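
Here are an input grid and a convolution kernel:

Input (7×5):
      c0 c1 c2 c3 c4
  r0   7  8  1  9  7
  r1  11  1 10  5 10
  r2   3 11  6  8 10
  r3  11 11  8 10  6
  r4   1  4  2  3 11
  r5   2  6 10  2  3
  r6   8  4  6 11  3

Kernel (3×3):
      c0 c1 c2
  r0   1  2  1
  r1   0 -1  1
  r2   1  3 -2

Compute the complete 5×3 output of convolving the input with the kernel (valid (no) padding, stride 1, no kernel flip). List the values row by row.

57 27 41
46 43 58
37 37 17
39 70 52
23 3 53

Output[0,0]: The receptive field on the input at this output position is [7 8 1 / 11 1 10 / 3 11 6]. Elementwise product with the kernel and sum: 7·1 + 8·2 + 1·1 + 1·-1 + 10·1 + 3·1 + 11·3 + 6·-2.
Output[0,1]: The receptive field on the input at this output position is [8 1 9 / 1 10 5 / 11 6 8]. Elementwise product with the kernel and sum: 8·1 + 1·2 + 9·1 + 10·-1 + 5·1 + 11·1 + 6·3 + 8·-2.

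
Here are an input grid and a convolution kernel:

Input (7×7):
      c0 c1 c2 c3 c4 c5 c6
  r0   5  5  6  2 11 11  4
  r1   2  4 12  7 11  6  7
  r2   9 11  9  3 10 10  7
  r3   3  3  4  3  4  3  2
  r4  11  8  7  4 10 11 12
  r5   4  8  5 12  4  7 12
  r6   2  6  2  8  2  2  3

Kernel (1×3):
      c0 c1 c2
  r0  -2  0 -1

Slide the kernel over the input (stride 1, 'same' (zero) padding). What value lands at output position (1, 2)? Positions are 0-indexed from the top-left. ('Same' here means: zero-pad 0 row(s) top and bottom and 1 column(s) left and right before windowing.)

The receptive field on the zero-padded input at this output position is [4 12 7]. Elementwise product with the kernel and sum: 4·-2 + 7·-1.

-15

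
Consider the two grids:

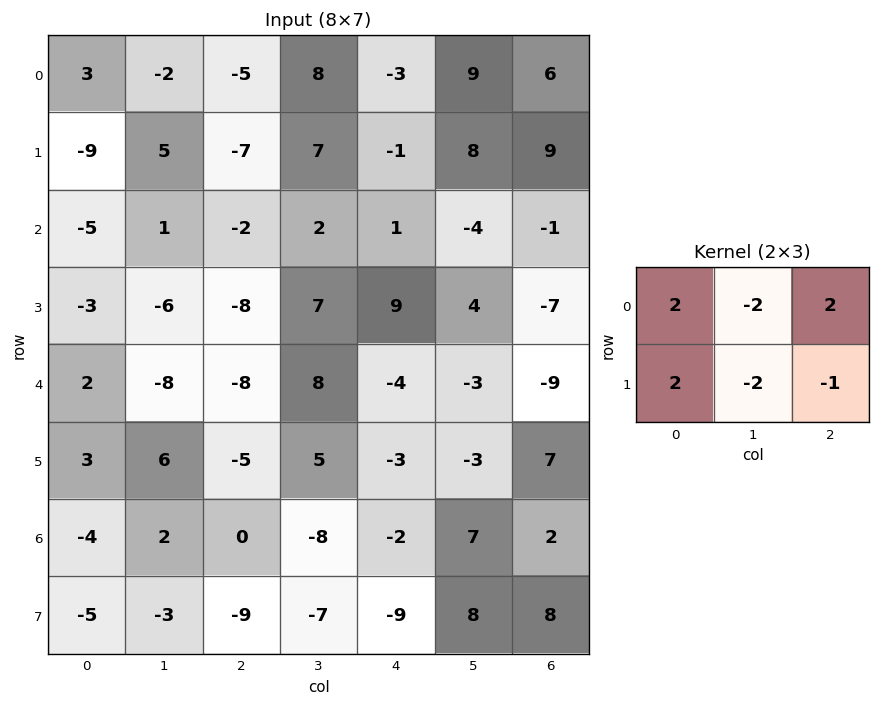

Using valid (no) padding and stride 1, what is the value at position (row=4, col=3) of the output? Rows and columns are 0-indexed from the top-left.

37

The receptive field on the input at this output position is [8 -4 -3 / 5 -3 -3]. Elementwise product with the kernel and sum: 8·2 + -4·-2 + -3·2 + 5·2 + -3·-2 + -3·-1.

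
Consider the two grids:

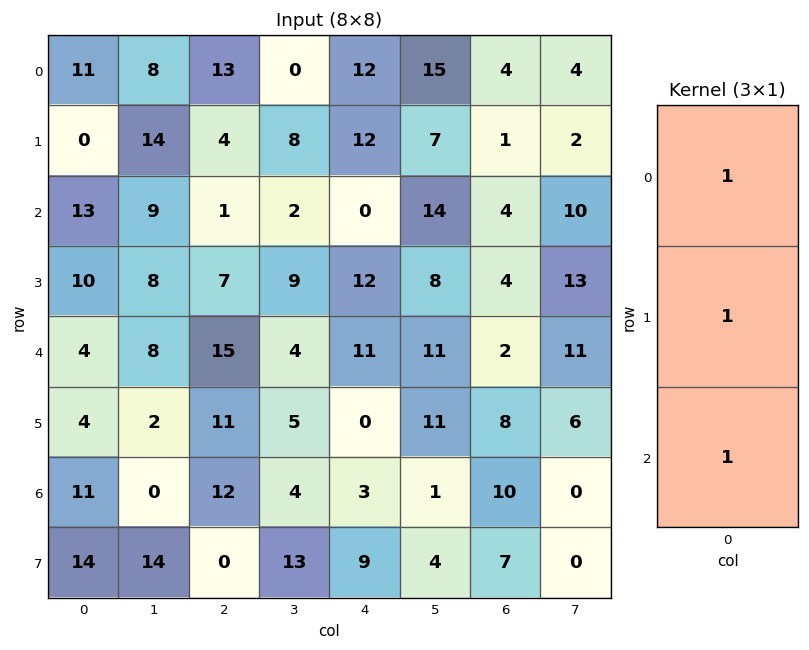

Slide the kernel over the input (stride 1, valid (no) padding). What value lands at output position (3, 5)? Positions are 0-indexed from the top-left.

30

The receptive field on the input at this output position is [8 / 11 / 11]. Elementwise product with the kernel and sum: 8·1 + 11·1 + 11·1.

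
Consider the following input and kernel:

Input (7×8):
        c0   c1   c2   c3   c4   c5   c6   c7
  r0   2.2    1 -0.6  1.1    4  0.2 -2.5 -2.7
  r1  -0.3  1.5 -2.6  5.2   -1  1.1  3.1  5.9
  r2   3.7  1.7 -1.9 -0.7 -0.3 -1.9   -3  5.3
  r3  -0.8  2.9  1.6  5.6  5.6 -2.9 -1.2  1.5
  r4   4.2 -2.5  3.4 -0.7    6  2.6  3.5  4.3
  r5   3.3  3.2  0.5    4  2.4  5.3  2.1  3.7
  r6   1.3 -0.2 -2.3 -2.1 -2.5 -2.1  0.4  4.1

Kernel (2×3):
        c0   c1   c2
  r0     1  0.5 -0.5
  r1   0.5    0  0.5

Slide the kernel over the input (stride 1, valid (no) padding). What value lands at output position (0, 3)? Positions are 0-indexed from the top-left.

The receptive field on the input at this output position is [1.1 4 0.2 / 5.2 -1 1.1]. Elementwise product with the kernel and sum: 1.1·1 + 4·0.5 + 0.2·-0.5 + 5.2·0.5 + 1.1·0.5.

6.15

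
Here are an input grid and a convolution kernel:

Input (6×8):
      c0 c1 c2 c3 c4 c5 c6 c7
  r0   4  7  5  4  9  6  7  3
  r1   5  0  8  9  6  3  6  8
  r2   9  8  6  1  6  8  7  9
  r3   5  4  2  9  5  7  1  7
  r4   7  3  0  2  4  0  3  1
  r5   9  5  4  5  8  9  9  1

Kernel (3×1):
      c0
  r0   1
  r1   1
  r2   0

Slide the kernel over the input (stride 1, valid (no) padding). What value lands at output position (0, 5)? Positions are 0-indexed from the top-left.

9

The receptive field on the input at this output position is [6 / 3 / 8]. Elementwise product with the kernel and sum: 6·1 + 3·1.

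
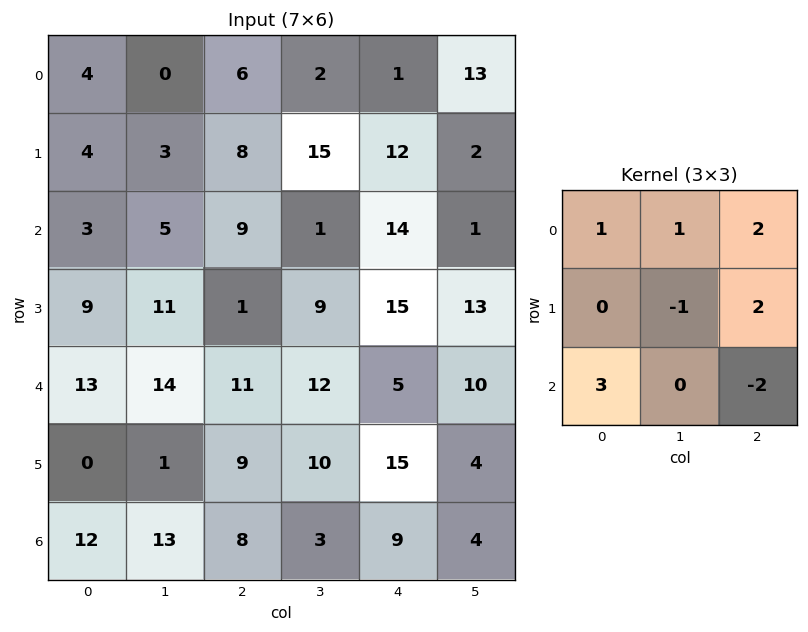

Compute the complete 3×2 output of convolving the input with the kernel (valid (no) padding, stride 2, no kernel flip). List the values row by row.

20 18
34 82
86 59

Output[0,0]: The receptive field on the input at this output position is [4 0 6 / 4 3 8 / 3 5 9]. Elementwise product with the kernel and sum: 4·1 + 0·1 + 6·2 + 3·-1 + 8·2 + 3·3 + 9·-2.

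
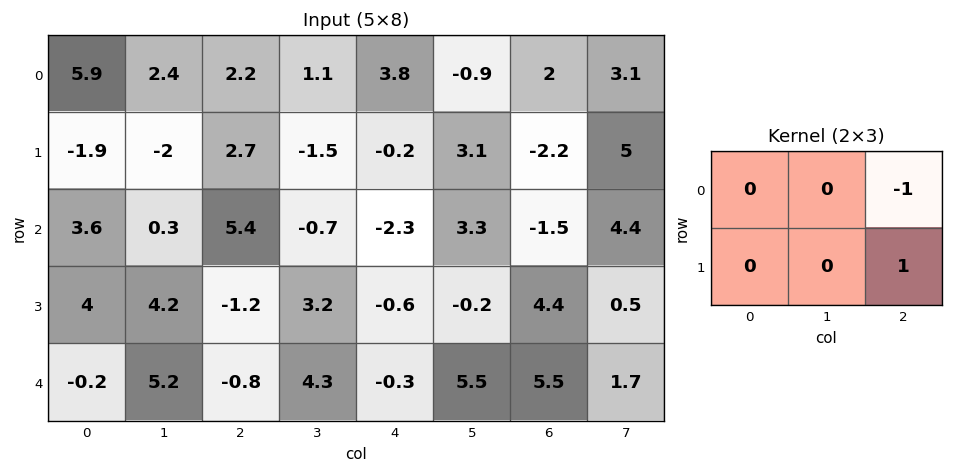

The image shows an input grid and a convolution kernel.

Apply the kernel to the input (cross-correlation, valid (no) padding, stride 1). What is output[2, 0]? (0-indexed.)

The receptive field on the input at this output position is [3.6 0.3 5.4 / 4 4.2 -1.2]. Elementwise product with the kernel and sum: 5.4·-1 + -1.2·1.

-6.6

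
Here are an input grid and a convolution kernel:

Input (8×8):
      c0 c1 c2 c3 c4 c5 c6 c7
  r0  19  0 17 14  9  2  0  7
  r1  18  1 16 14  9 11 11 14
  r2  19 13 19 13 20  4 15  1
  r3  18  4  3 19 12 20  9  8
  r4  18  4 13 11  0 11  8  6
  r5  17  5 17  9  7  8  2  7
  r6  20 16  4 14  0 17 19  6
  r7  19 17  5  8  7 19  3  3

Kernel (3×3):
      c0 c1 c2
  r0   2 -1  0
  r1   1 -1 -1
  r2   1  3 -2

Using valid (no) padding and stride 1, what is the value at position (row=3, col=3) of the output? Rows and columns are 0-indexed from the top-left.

40

The receptive field on the input at this output position is [19 12 20 / 11 0 11 / 9 7 8]. Elementwise product with the kernel and sum: 19·2 + 12·-1 + 11·1 + 0·-1 + 11·-1 + 9·1 + 7·3 + 8·-2.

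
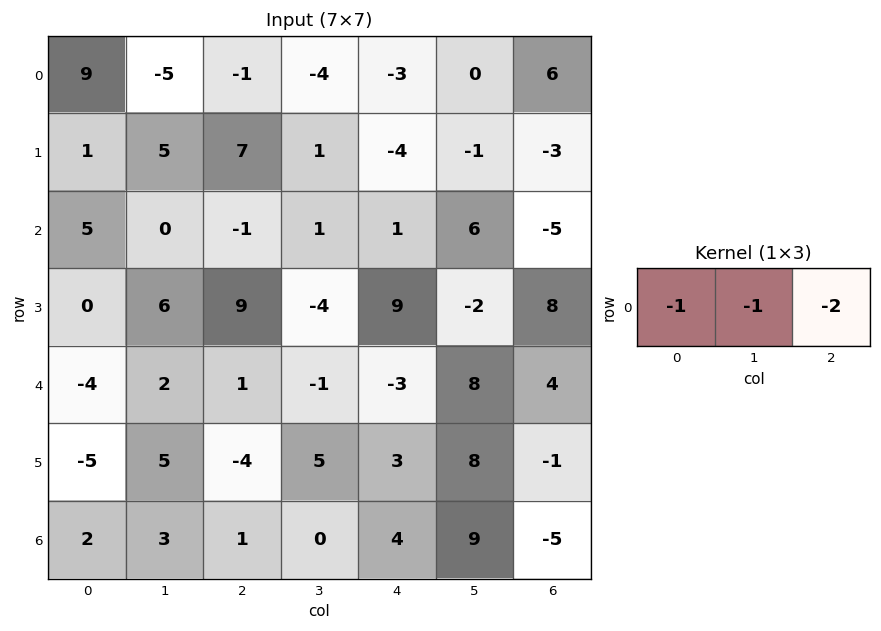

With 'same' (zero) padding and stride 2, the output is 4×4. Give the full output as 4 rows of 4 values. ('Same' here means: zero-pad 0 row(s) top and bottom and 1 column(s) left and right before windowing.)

Output[0,0]: The receptive field on the zero-padded input at this output position is [0 9 -5]. Elementwise product with the kernel and sum: 0·-1 + 9·-1 + -5·-2.
Output[0,1]: The receptive field on the zero-padded input at this output position is [-5 -1 -4]. Elementwise product with the kernel and sum: -5·-1 + -1·-1 + -4·-2.

1 14 7 -6
-5 -1 -14 -1
0 -1 -12 -12
-8 -4 -22 -4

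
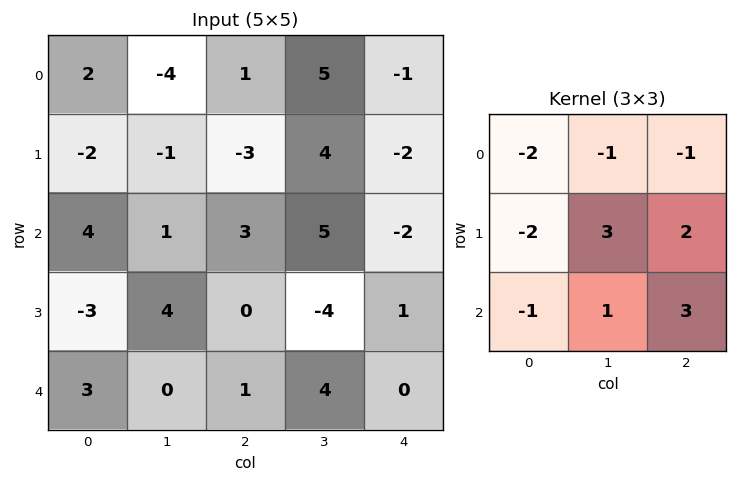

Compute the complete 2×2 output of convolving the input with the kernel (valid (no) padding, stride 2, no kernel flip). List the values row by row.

Output[0,0]: The receptive field on the input at this output position is [2 -4 1 / -2 -1 -3 / 4 1 3]. Elementwise product with the kernel and sum: 2·-2 + -4·-1 + 1·-1 + -2·-2 + -1·3 + -3·2 + 4·-1 + 1·1 + 3·3.
Output[0,1]: The receptive field on the input at this output position is [1 5 -1 / -3 4 -2 / 3 5 -2]. Elementwise product with the kernel and sum: 1·-2 + 5·-1 + -1·-1 + -3·-2 + 4·3 + -2·2 + 3·-1 + 5·1 + -2·3.

0 4
6 -16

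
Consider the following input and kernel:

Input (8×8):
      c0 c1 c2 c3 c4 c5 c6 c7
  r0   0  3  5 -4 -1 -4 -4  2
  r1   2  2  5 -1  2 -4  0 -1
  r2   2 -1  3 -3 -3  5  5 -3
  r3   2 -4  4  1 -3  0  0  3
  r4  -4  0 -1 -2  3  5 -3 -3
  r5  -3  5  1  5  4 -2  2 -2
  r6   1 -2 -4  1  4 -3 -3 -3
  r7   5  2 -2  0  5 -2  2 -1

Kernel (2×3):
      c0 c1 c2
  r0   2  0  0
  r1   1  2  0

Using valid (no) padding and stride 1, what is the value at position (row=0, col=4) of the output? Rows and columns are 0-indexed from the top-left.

The receptive field on the input at this output position is [-1 -4 -4 / 2 -4 0]. Elementwise product with the kernel and sum: -1·2 + 2·1 + -4·2.

-8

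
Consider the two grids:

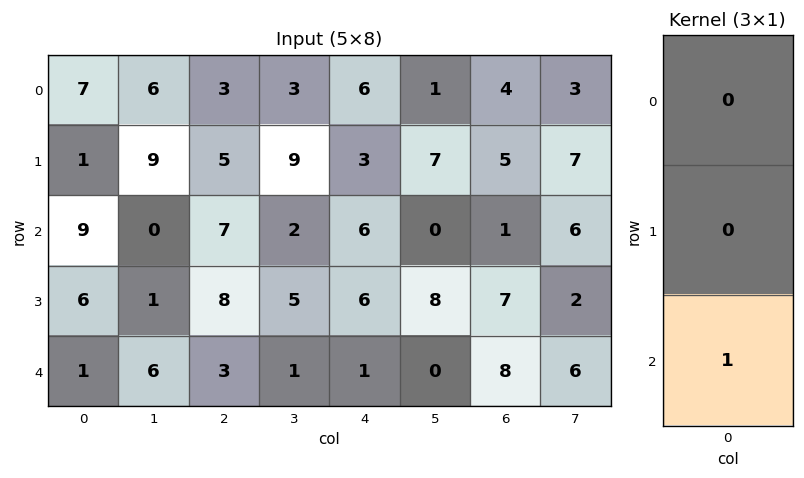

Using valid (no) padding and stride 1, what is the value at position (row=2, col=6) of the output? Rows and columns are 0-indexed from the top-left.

The receptive field on the input at this output position is [1 / 7 / 8]. Elementwise product with the kernel and sum: 8·1.

8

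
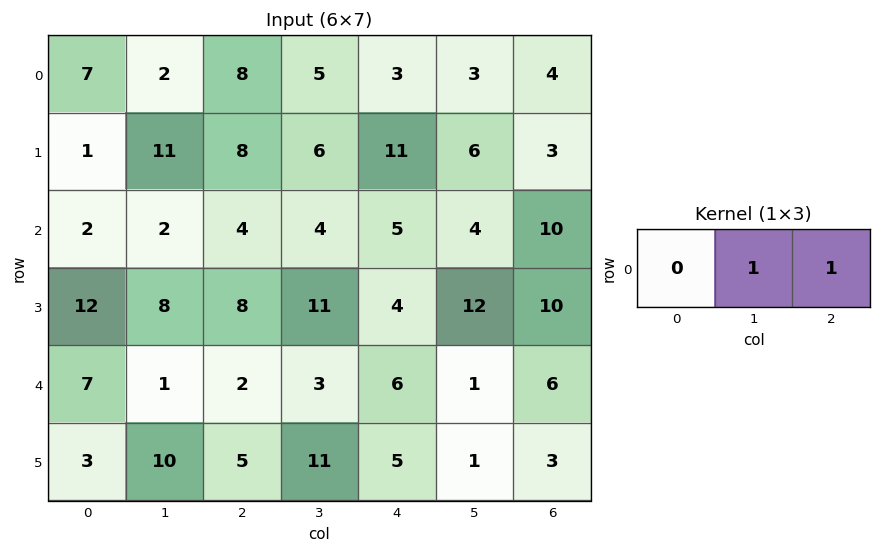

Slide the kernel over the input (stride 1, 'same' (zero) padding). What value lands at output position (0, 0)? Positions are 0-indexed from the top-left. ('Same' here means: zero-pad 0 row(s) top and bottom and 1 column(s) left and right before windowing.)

9

The receptive field on the zero-padded input at this output position is [0 7 2]. Elementwise product with the kernel and sum: 7·1 + 2·1.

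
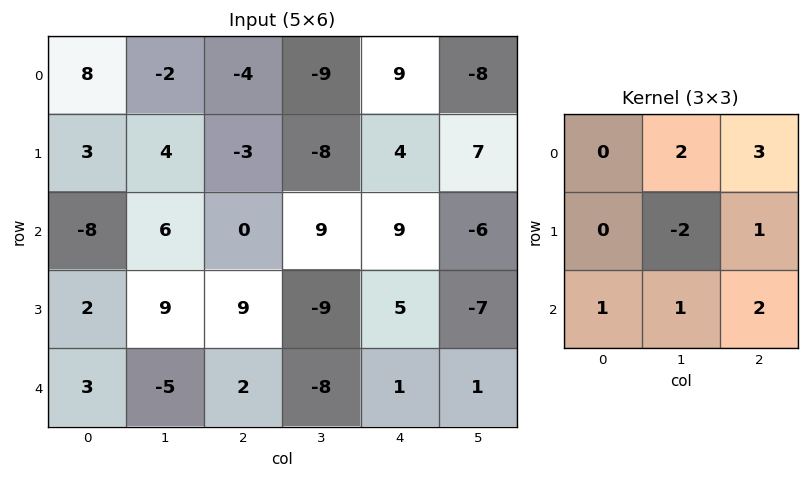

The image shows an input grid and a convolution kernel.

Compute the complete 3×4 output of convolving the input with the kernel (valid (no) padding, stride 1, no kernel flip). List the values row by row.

Output[0,0]: The receptive field on the input at this output position is [8 -2 -4 / 3 4 -3 / -8 6 0]. Elementwise product with the kernel and sum: -2·2 + -4·3 + 4·-2 + -3·1 + -8·1 + 6·1 + 0·2.

-29 -13 56 -1
16 -21 -3 -13
5 -19 64 -22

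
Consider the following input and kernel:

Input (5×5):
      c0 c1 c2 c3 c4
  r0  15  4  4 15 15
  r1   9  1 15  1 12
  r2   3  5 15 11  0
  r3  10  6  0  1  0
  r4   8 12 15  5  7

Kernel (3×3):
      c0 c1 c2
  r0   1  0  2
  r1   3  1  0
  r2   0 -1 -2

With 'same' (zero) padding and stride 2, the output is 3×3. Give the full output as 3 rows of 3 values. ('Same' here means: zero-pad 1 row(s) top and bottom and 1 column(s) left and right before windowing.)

Output[0,0]: The receptive field on the zero-padded input at this output position is [0 0 0 / 0 15 4 / 0 9 1]. Elementwise product with the kernel and sum: 0·1 + 0·2 + 0·3 + 15·1 + 9·-1 + 1·-2.
Output[0,1]: The receptive field on the zero-padded input at this output position is [0 0 0 / 4 4 15 / 1 15 1]. Elementwise product with the kernel and sum: 0·1 + 0·2 + 4·3 + 4·1 + 15·-1 + 1·-2.

4 -1 48
-17 31 34
20 59 23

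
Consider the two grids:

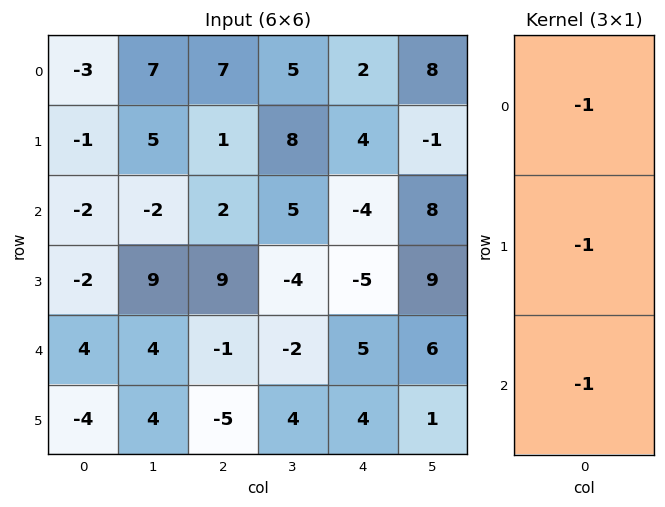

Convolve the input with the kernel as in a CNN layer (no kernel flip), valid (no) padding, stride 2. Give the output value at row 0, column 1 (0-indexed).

The receptive field on the input at this output position is [7 / 1 / 2]. Elementwise product with the kernel and sum: 7·-1 + 1·-1 + 2·-1.

-10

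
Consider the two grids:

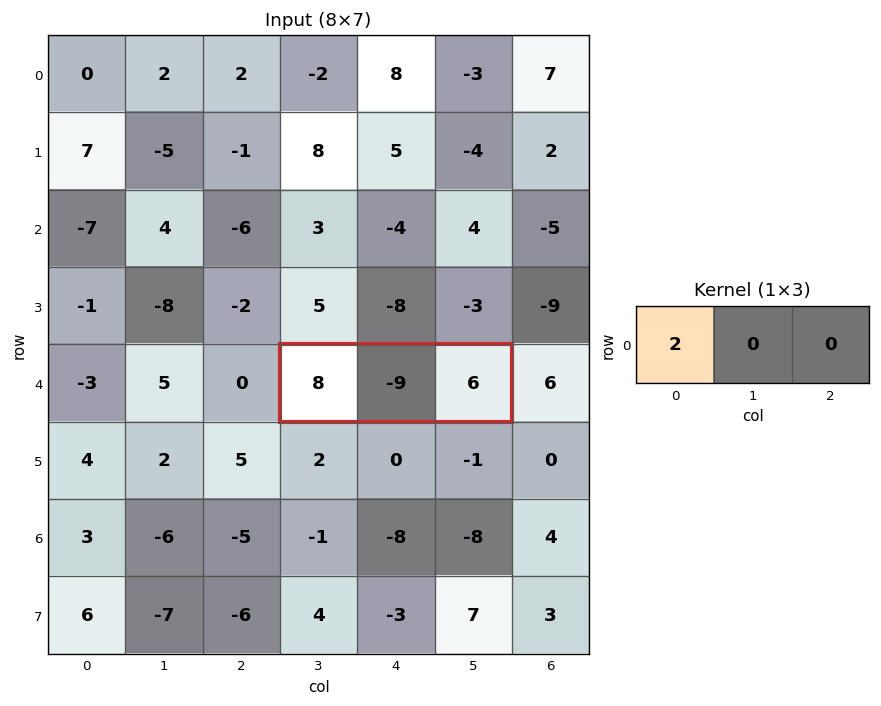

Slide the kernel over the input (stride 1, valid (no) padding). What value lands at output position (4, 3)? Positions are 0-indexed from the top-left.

The receptive field on the input at this output position is [8 -9 6]. Elementwise product with the kernel and sum: 8·2.

16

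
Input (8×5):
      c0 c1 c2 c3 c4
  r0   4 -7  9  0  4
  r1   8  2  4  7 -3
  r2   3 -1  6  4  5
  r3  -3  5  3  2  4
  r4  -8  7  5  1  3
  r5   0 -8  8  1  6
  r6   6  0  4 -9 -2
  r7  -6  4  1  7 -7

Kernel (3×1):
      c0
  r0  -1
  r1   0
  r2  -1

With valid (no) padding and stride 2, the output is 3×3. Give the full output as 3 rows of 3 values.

Output[0,0]: The receptive field on the input at this output position is [4 / 8 / 3]. Elementwise product with the kernel and sum: 4·-1 + 3·-1.

-7 -15 -9
5 -11 -8
2 -9 -1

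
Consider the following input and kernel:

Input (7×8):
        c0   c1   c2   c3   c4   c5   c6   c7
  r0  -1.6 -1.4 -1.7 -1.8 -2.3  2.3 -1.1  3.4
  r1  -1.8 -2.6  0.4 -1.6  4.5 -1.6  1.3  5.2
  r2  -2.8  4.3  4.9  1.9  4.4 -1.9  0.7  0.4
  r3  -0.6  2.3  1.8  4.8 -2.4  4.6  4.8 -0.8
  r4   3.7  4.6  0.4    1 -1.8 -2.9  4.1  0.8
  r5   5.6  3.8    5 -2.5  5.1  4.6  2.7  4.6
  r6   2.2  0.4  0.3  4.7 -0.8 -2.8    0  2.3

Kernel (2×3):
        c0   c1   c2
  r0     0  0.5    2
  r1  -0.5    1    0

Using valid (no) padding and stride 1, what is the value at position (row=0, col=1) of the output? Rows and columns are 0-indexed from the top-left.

The receptive field on the input at this output position is [-1.4 -1.7 -1.8 / -2.6 0.4 -1.6]. Elementwise product with the kernel and sum: -1.7·0.5 + -1.8·2 + -2.6·-0.5 + 0.4·1.

-2.75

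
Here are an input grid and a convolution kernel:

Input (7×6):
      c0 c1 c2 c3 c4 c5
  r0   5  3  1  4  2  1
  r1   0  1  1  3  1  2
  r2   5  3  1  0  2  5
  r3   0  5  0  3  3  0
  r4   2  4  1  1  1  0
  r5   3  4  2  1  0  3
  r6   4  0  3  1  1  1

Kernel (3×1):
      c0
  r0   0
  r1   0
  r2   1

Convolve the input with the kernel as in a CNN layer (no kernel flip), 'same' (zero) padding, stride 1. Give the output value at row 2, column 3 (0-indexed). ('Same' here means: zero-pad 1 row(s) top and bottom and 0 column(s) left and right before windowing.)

The receptive field on the zero-padded input at this output position is [3 / 0 / 3]. Elementwise product with the kernel and sum: 3·1.

3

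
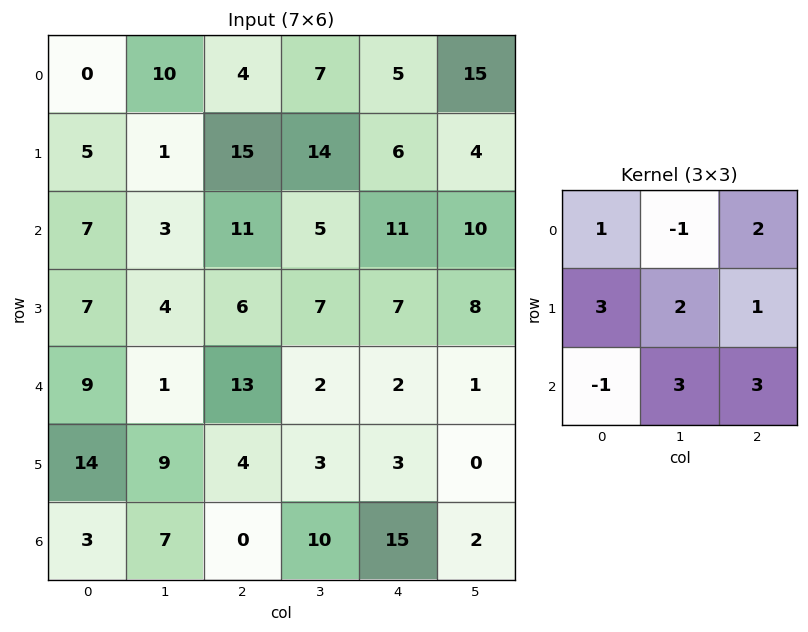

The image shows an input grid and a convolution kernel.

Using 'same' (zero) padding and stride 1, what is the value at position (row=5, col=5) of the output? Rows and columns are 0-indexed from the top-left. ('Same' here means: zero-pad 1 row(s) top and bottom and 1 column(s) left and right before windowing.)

The receptive field on the zero-padded input at this output position is [2 1 0 / 3 0 0 / 15 2 0]. Elementwise product with the kernel and sum: 2·1 + 1·-1 + 0·2 + 3·3 + 0·2 + 0·1 + 15·-1 + 2·3 + 0·3.

1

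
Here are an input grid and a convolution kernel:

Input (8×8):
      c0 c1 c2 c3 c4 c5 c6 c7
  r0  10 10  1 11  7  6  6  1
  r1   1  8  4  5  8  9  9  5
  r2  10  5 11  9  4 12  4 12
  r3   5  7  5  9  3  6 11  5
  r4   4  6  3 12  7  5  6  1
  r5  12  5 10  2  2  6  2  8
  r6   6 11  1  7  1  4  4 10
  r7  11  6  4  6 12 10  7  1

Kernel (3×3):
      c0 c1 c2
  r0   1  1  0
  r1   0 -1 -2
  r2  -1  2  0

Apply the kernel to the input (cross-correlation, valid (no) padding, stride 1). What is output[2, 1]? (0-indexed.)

-7

The receptive field on the input at this output position is [5 11 9 / 7 5 9 / 6 3 12]. Elementwise product with the kernel and sum: 5·1 + 11·1 + 5·-1 + 9·-2 + 6·-1 + 3·2.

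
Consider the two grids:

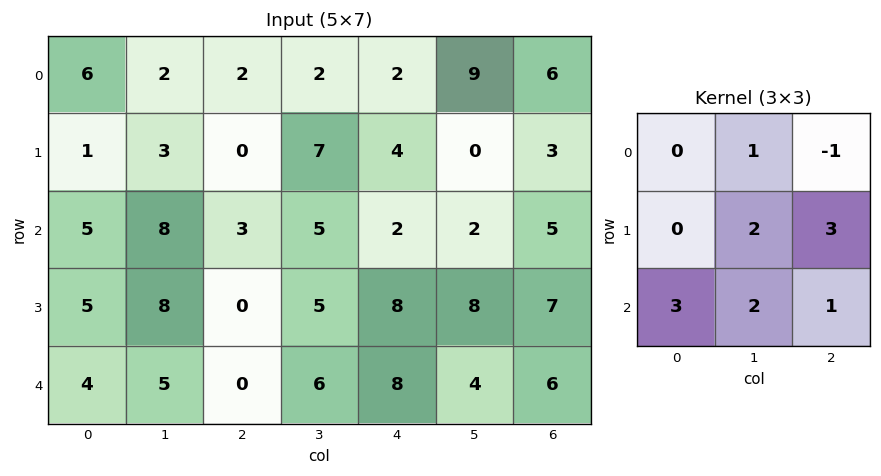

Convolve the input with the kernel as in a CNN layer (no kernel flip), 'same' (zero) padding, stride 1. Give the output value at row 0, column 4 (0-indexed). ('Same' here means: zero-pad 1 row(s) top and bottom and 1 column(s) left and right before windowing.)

The receptive field on the zero-padded input at this output position is [0 0 0 / 2 2 9 / 7 4 0]. Elementwise product with the kernel and sum: 0·1 + 0·-1 + 2·2 + 9·3 + 7·3 + 4·2 + 0·1.

60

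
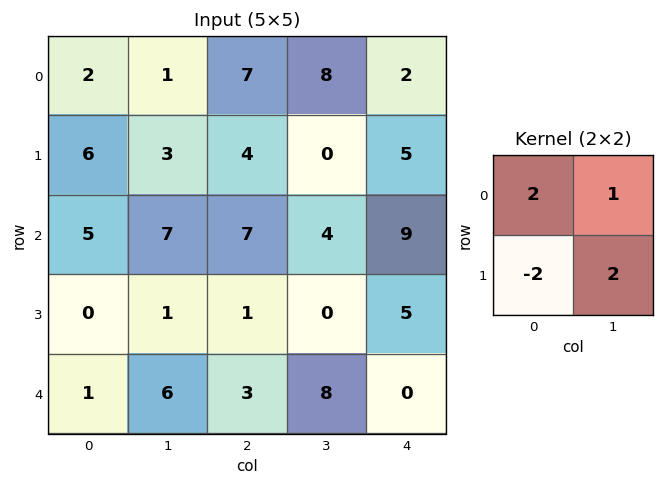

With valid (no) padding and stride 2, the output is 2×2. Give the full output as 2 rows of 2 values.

-1 14
19 16

Output[0,0]: The receptive field on the input at this output position is [2 1 / 6 3]. Elementwise product with the kernel and sum: 2·2 + 1·1 + 6·-2 + 3·2.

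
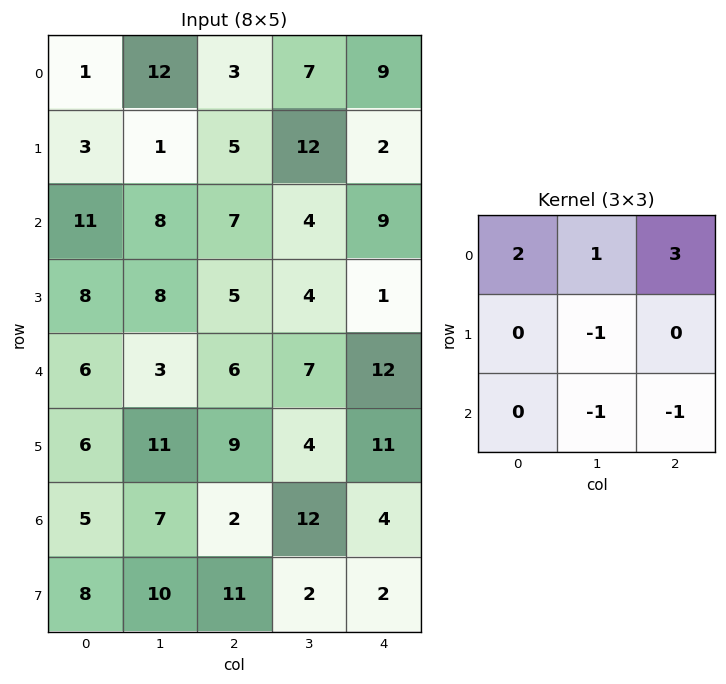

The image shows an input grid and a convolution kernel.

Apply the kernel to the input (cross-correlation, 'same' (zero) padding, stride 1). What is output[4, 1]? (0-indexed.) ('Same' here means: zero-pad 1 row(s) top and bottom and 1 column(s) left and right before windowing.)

16

The receptive field on the zero-padded input at this output position is [8 8 5 / 6 3 6 / 6 11 9]. Elementwise product with the kernel and sum: 8·2 + 8·1 + 5·3 + 3·-1 + 11·-1 + 9·-1.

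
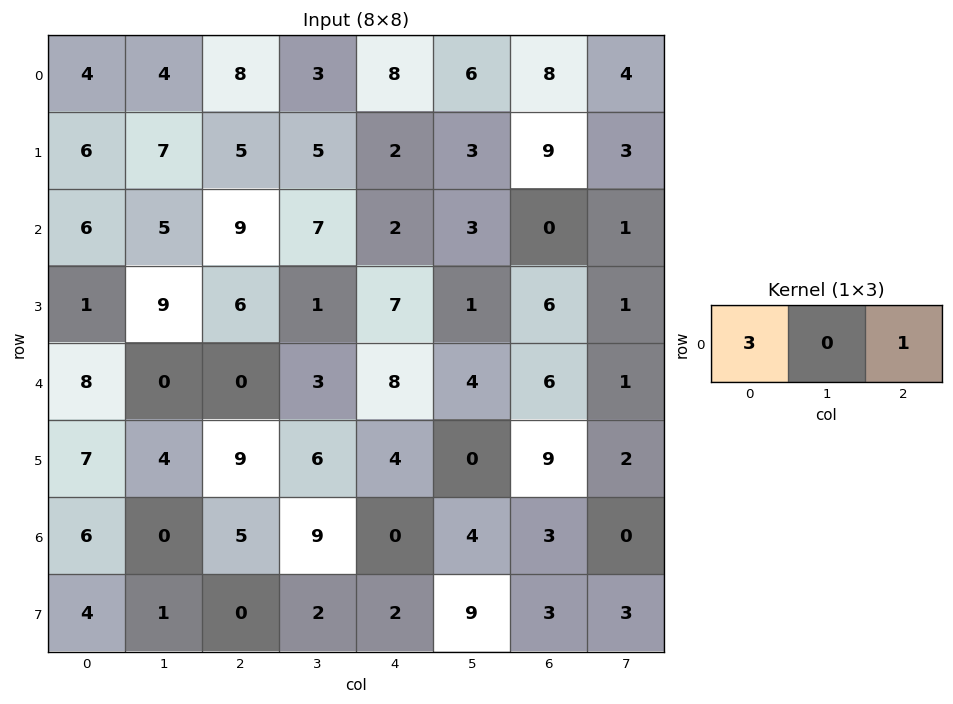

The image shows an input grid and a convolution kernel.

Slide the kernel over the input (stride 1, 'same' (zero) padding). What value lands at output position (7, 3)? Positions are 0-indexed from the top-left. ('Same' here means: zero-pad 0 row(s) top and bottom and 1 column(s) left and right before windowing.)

The receptive field on the zero-padded input at this output position is [0 2 2]. Elementwise product with the kernel and sum: 0·3 + 2·1.

2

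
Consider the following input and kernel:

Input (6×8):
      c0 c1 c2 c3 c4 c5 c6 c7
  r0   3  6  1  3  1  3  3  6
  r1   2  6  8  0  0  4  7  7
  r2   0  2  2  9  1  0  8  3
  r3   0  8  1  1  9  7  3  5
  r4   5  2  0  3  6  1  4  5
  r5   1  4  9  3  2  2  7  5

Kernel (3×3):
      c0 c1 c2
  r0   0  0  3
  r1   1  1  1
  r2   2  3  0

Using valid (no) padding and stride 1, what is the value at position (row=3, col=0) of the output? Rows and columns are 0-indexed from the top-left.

The receptive field on the input at this output position is [0 8 1 / 5 2 0 / 1 4 9]. Elementwise product with the kernel and sum: 1·3 + 5·1 + 2·1 + 0·1 + 1·2 + 4·3.

24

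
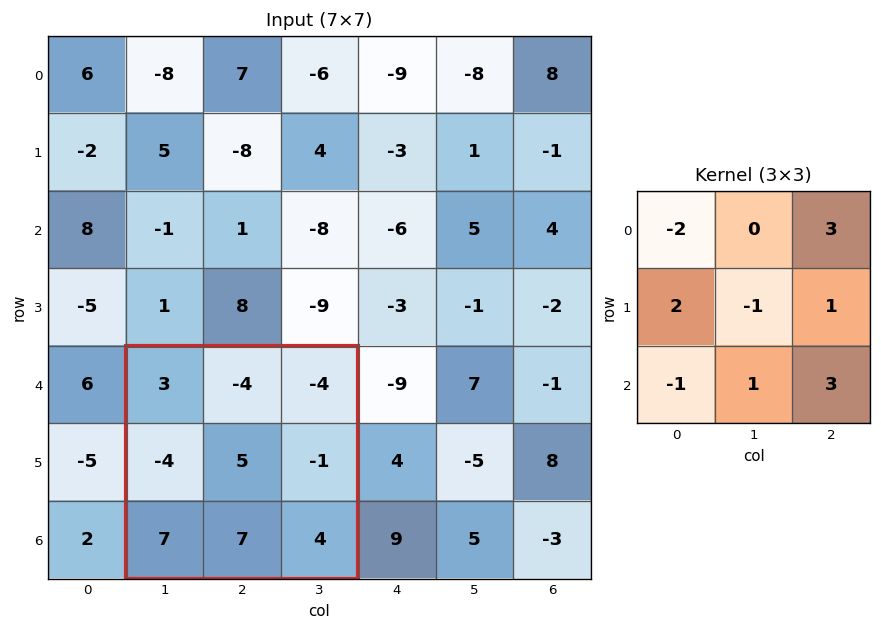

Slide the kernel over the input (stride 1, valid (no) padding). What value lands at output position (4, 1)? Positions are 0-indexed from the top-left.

-20

The receptive field on the input at this output position is [3 -4 -4 / -4 5 -1 / 7 7 4]. Elementwise product with the kernel and sum: 3·-2 + -4·3 + -4·2 + 5·-1 + -1·1 + 7·-1 + 7·1 + 4·3.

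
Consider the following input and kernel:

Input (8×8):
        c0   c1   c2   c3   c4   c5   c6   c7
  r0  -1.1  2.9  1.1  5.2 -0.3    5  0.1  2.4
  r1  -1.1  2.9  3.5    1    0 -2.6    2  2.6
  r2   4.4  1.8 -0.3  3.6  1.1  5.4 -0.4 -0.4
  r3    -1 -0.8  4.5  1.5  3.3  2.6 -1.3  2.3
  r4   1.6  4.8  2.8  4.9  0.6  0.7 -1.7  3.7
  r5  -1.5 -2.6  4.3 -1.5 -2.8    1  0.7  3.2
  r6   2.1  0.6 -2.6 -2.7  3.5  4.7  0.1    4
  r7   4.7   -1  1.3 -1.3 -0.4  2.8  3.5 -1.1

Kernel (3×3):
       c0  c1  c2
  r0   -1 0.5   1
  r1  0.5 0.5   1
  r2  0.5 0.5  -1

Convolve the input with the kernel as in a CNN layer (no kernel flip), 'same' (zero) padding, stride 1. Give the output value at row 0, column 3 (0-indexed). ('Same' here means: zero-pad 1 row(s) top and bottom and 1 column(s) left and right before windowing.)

The receptive field on the zero-padded input at this output position is [0 0 0 / 1.1 5.2 -0.3 / 3.5 1 0]. Elementwise product with the kernel and sum: 0·-1 + 0·0.5 + 0·1 + 1.1·0.5 + 5.2·0.5 + -0.3·1 + 3.5·0.5 + 1·0.5 + 0·-1.

5.1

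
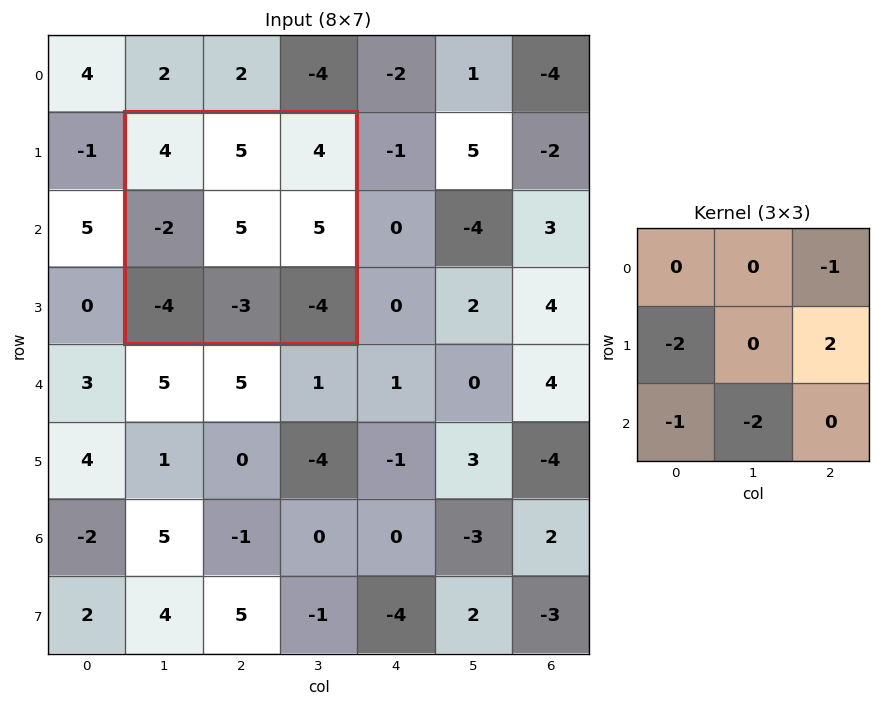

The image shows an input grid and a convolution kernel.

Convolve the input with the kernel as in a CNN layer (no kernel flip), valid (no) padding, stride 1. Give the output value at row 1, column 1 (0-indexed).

20

The receptive field on the input at this output position is [4 5 4 / -2 5 5 / -4 -3 -4]. Elementwise product with the kernel and sum: 4·-1 + -2·-2 + 5·2 + -4·-1 + -3·-2.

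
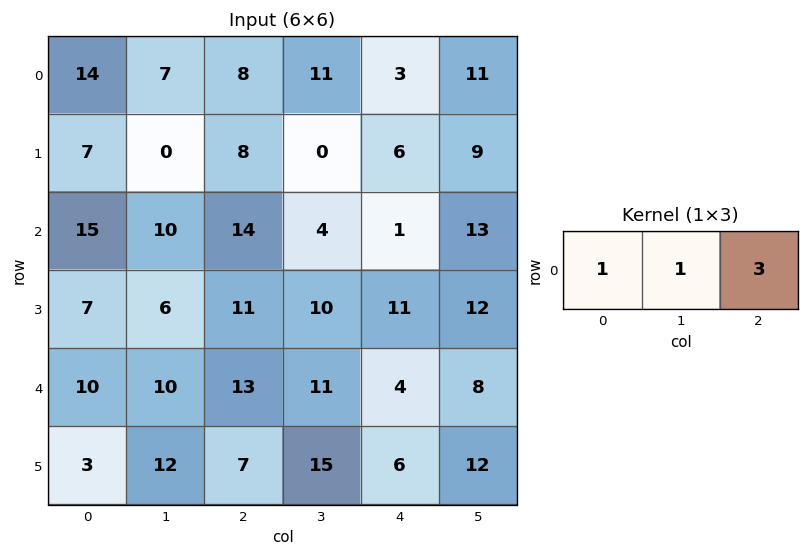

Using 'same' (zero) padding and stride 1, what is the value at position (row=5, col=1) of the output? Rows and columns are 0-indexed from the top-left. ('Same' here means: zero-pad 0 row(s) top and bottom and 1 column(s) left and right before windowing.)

The receptive field on the zero-padded input at this output position is [3 12 7]. Elementwise product with the kernel and sum: 3·1 + 12·1 + 7·3.

36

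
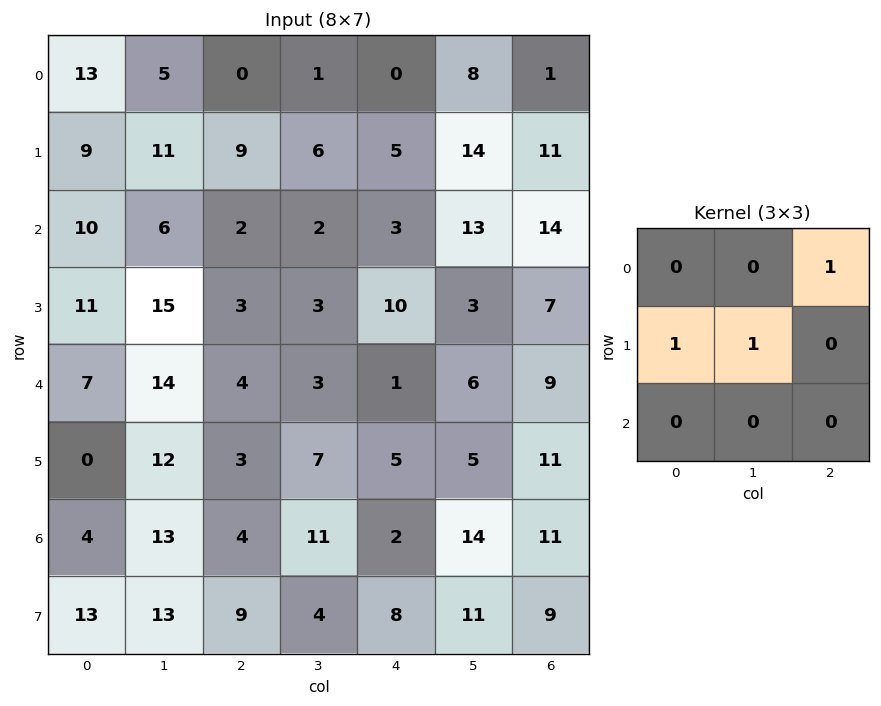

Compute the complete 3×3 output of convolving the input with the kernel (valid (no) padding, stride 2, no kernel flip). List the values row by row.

20 15 20
28 9 27
16 11 19

Output[0,0]: The receptive field on the input at this output position is [13 5 0 / 9 11 9 / 10 6 2]. Elementwise product with the kernel and sum: 0·1 + 9·1 + 11·1.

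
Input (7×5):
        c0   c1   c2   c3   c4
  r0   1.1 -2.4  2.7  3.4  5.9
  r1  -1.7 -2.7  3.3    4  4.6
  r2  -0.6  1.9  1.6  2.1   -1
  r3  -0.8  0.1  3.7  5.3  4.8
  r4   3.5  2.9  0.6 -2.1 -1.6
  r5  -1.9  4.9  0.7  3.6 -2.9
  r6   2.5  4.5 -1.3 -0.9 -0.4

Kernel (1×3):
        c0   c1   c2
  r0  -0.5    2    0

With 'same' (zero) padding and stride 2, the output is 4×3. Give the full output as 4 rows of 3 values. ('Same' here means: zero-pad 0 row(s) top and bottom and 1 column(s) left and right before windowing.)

Output[0,0]: The receptive field on the zero-padded input at this output position is [0 1.1 -2.4]. Elementwise product with the kernel and sum: 0·-0.5 + 1.1·2.

2.2 6.6 10.1
-1.2 2.25 -3.05
7 -0.25 -2.15
5 -4.85 -0.35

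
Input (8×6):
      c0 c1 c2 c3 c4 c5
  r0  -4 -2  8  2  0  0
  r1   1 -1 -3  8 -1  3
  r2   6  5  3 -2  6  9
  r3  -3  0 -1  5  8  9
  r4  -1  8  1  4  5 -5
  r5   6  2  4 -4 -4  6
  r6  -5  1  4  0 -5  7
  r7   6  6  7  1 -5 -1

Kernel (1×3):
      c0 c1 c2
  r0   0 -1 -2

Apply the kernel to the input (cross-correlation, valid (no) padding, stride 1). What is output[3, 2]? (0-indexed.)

The receptive field on the input at this output position is [-1 5 8]. Elementwise product with the kernel and sum: 5·-1 + 8·-2.

-21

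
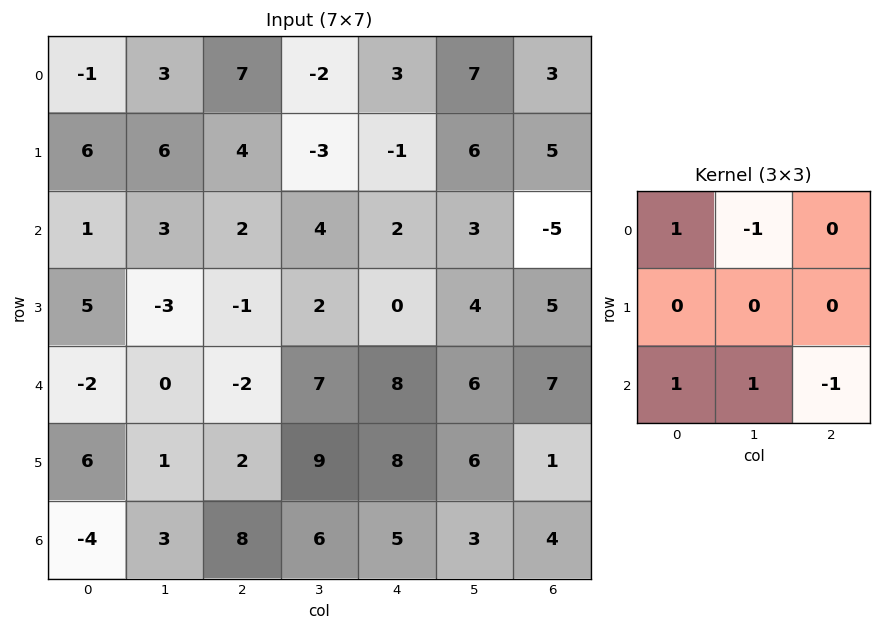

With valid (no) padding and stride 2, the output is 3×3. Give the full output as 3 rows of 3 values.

-2 13 6
-2 -5 6
-11 0 6

Output[0,0]: The receptive field on the input at this output position is [-1 3 7 / 6 6 4 / 1 3 2]. Elementwise product with the kernel and sum: -1·1 + 3·-1 + 1·1 + 3·1 + 2·-1.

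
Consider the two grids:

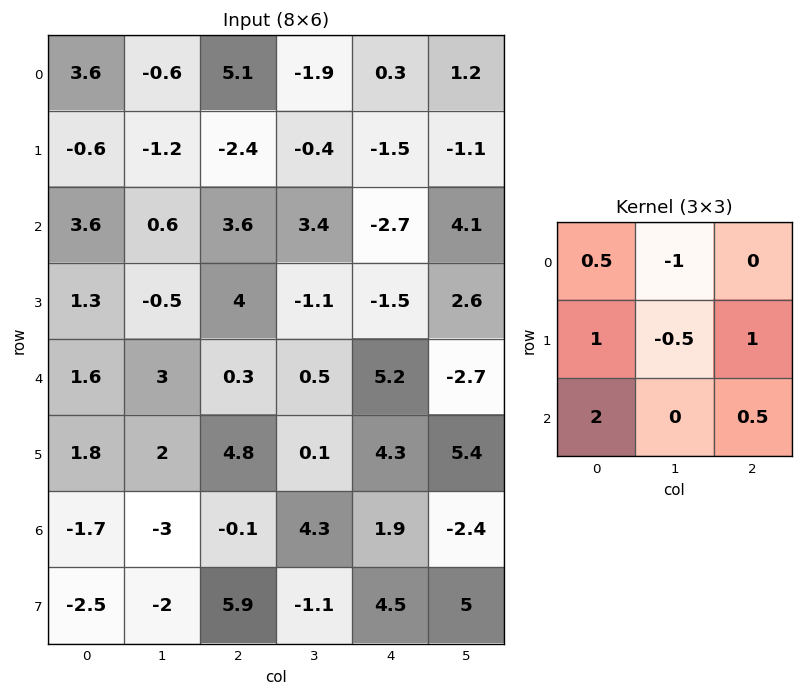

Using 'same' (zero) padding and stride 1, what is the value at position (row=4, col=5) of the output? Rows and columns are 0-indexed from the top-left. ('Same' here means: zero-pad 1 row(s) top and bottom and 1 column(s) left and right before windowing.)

The receptive field on the zero-padded input at this output position is [-1.5 2.6 0 / 5.2 -2.7 0 / 4.3 5.4 0]. Elementwise product with the kernel and sum: -1.5·0.5 + 2.6·-1 + 5.2·1 + -2.7·-0.5 + 0·1 + 4.3·2 + 0·0.5.

11.8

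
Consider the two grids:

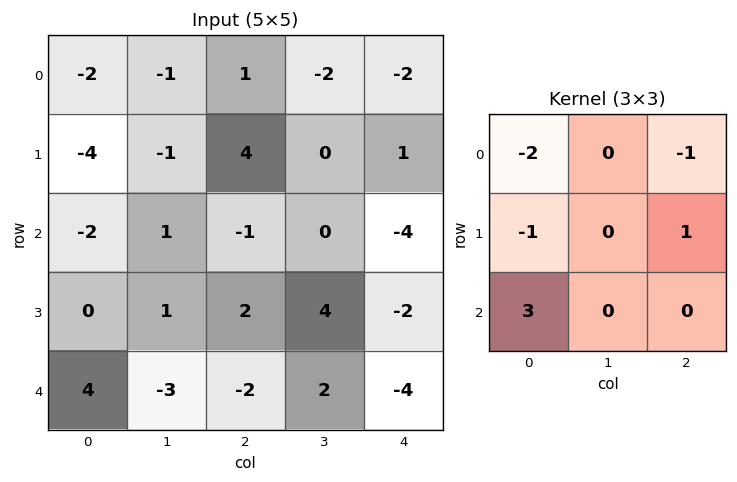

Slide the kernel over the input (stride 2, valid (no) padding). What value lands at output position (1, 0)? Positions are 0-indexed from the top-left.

The receptive field on the input at this output position is [-2 1 -1 / 0 1 2 / 4 -3 -2]. Elementwise product with the kernel and sum: -2·-2 + -1·-1 + 0·-1 + 2·1 + 4·3.

19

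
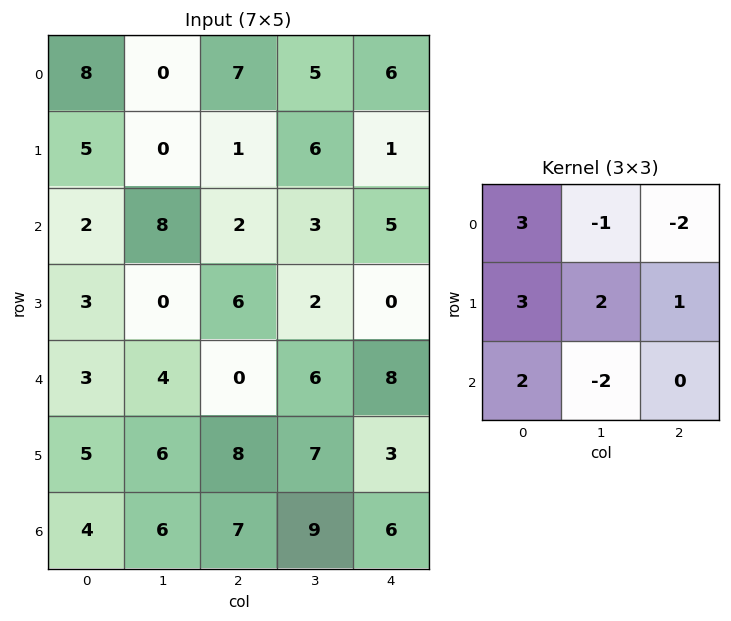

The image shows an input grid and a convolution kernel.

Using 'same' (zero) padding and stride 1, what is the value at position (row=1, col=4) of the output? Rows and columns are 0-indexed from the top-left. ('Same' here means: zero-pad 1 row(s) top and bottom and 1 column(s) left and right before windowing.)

The receptive field on the zero-padded input at this output position is [5 6 0 / 6 1 0 / 3 5 0]. Elementwise product with the kernel and sum: 5·3 + 6·-1 + 0·-2 + 6·3 + 1·2 + 0·1 + 3·2 + 5·-2.

25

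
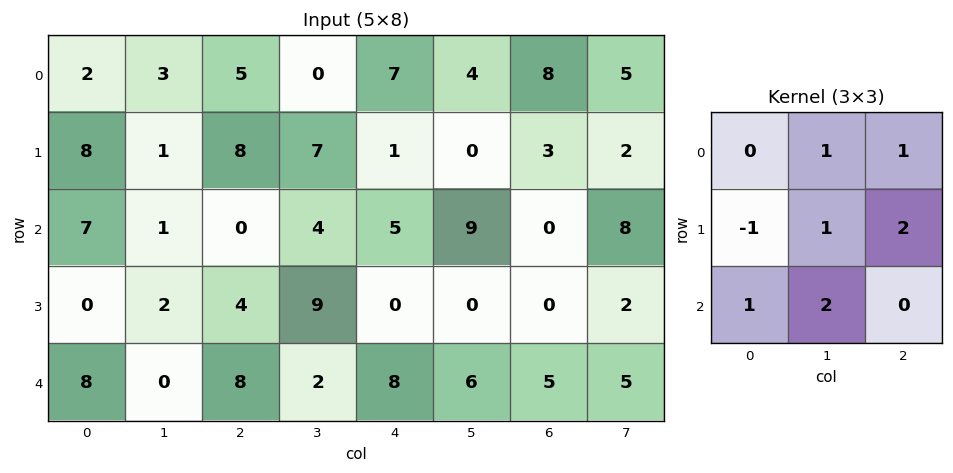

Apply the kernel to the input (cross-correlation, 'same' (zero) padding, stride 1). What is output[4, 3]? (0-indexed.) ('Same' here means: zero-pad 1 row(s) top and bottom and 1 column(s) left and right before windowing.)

The receptive field on the zero-padded input at this output position is [4 9 0 / 8 2 8 / 0 0 0]. Elementwise product with the kernel and sum: 9·1 + 0·1 + 8·-1 + 2·1 + 8·2 + 0·1 + 0·2.

19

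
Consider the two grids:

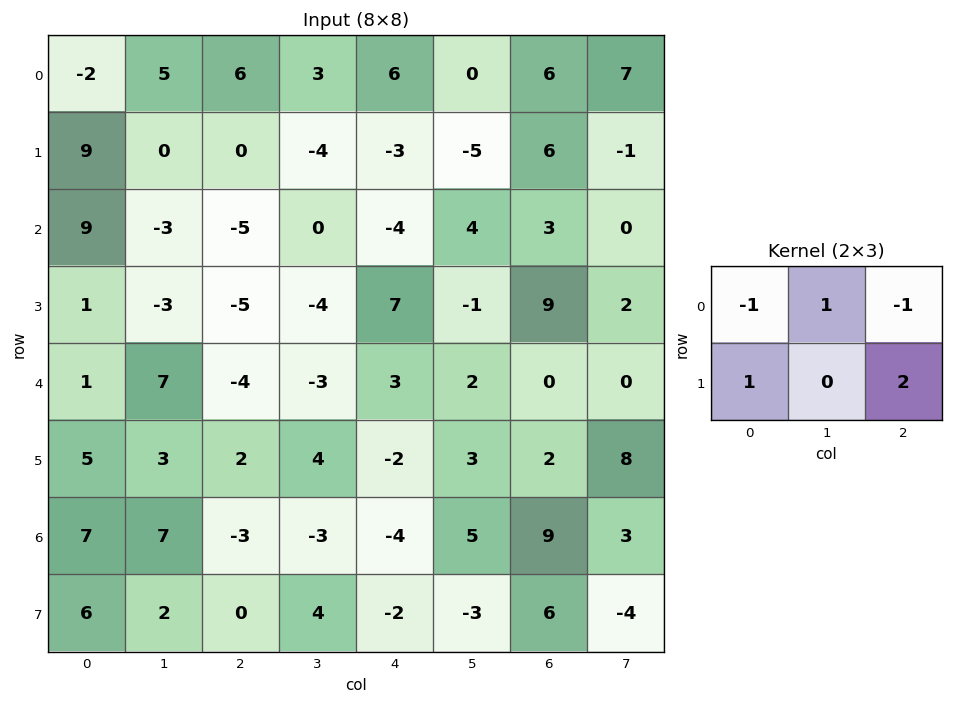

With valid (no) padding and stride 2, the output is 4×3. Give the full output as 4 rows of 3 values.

Output[0,0]: The receptive field on the input at this output position is [-2 5 6 / 9 0 0]. Elementwise product with the kernel and sum: -2·-1 + 5·1 + 6·-1 + 9·1 + 0·2.

10 -15 -3
-16 18 30
19 -4 1
9 0 10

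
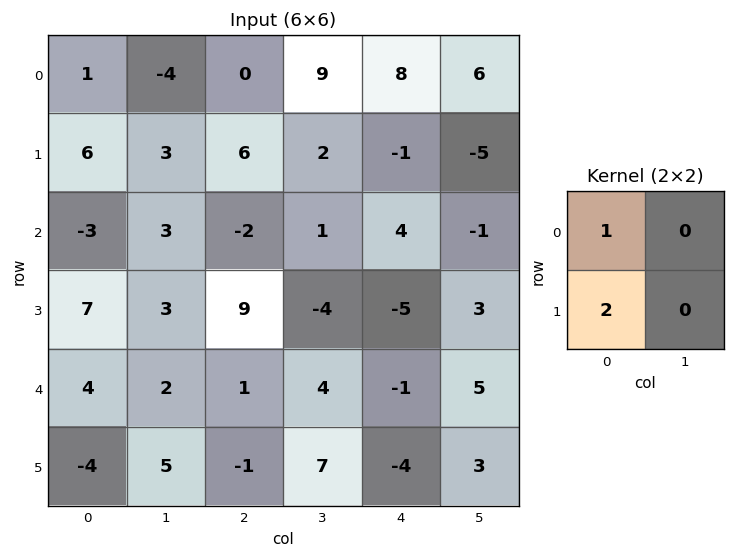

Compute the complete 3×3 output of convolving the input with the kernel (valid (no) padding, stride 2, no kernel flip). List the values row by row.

Output[0,0]: The receptive field on the input at this output position is [1 -4 / 6 3]. Elementwise product with the kernel and sum: 1·1 + 6·2.

13 12 6
11 16 -6
-4 -1 -9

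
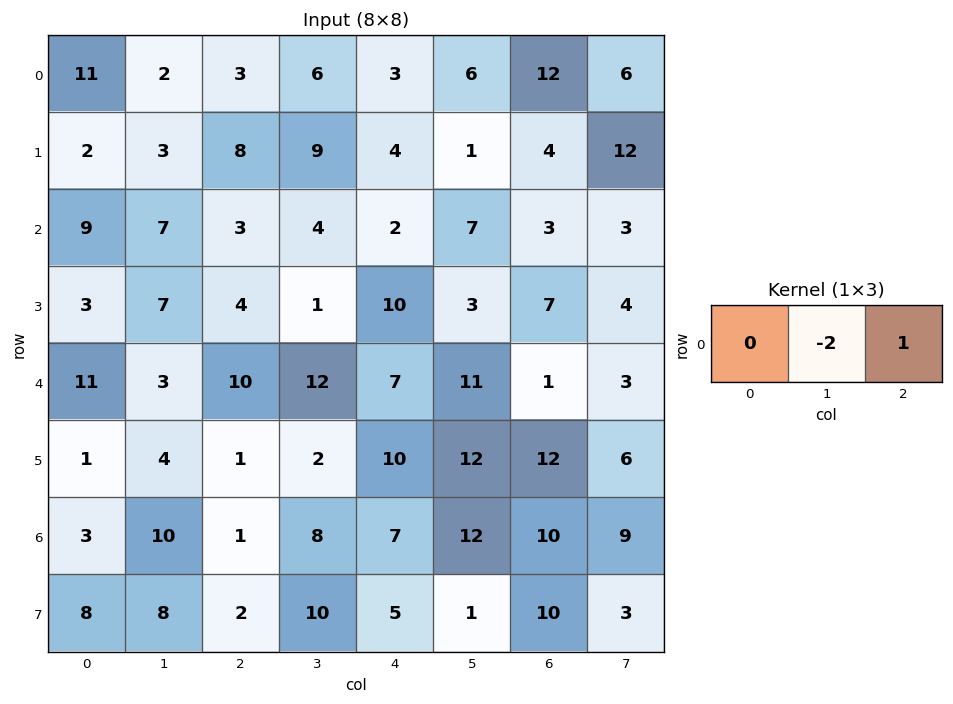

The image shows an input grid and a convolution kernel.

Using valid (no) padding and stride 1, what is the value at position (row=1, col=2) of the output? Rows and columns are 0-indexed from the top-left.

-14

The receptive field on the input at this output position is [8 9 4]. Elementwise product with the kernel and sum: 9·-2 + 4·1.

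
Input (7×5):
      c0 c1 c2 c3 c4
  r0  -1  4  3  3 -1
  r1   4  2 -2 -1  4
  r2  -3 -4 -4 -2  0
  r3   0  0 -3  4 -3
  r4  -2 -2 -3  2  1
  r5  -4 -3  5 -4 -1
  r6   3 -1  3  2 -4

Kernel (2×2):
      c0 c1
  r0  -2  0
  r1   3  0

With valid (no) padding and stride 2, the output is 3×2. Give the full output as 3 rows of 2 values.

Output[0,0]: The receptive field on the input at this output position is [-1 4 / 4 2]. Elementwise product with the kernel and sum: -1·-2 + 4·3.

14 -12
6 -1
-8 21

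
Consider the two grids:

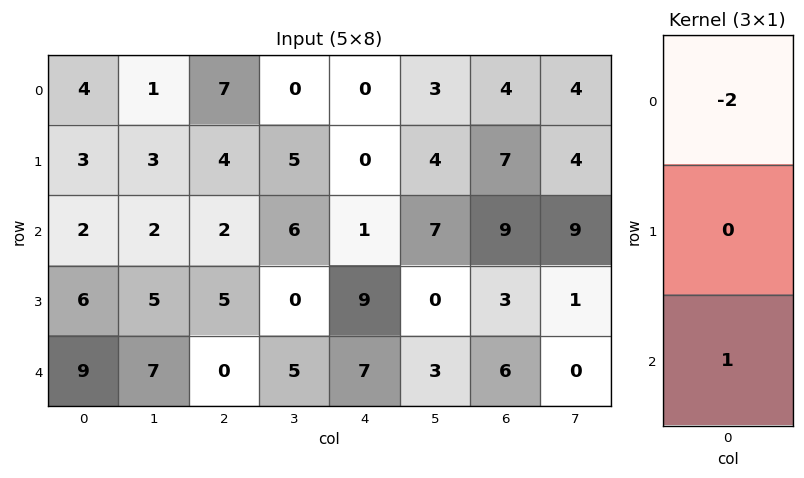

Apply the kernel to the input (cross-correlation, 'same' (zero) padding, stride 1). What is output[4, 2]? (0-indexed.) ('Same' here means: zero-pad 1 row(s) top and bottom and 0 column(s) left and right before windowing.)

-10

The receptive field on the zero-padded input at this output position is [5 / 0 / 0]. Elementwise product with the kernel and sum: 5·-2 + 0·1.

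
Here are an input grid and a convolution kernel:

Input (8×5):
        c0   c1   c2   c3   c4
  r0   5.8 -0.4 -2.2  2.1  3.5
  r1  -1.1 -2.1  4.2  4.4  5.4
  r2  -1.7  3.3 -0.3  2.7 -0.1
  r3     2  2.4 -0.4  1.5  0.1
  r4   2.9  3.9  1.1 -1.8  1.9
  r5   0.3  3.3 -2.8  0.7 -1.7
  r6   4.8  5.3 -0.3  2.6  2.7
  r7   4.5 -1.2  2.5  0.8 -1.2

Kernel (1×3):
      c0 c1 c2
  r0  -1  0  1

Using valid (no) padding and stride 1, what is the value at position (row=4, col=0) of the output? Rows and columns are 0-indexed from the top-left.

-1.8

The receptive field on the input at this output position is [2.9 3.9 1.1]. Elementwise product with the kernel and sum: 2.9·-1 + 1.1·1.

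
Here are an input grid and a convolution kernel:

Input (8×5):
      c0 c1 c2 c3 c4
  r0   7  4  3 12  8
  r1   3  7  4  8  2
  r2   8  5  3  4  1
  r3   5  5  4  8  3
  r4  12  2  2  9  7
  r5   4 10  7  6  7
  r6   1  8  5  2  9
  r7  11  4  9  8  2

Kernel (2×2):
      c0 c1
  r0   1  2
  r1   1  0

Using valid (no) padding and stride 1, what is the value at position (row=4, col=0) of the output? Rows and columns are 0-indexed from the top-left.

The receptive field on the input at this output position is [12 2 / 4 10]. Elementwise product with the kernel and sum: 12·1 + 2·2 + 4·1.

20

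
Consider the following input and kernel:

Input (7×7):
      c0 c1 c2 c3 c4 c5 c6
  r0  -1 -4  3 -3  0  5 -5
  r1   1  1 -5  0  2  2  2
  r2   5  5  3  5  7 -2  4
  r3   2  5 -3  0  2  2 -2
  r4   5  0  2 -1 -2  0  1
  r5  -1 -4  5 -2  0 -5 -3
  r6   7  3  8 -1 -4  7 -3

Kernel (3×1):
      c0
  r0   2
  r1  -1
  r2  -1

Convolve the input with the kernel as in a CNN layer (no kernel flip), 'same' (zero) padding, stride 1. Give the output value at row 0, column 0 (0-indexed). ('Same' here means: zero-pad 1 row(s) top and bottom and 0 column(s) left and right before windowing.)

The receptive field on the zero-padded input at this output position is [0 / -1 / 1]. Elementwise product with the kernel and sum: 0·2 + -1·-1 + 1·-1.

0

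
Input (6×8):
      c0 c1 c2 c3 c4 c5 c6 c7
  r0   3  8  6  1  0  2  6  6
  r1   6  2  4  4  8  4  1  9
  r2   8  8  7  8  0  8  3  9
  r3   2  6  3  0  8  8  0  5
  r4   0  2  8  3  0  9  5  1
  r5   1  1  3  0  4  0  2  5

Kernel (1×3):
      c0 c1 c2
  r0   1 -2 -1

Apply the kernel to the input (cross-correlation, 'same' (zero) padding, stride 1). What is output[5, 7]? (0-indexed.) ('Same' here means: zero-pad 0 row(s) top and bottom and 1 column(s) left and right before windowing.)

-8

The receptive field on the zero-padded input at this output position is [2 5 0]. Elementwise product with the kernel and sum: 2·1 + 5·-2 + 0·-1.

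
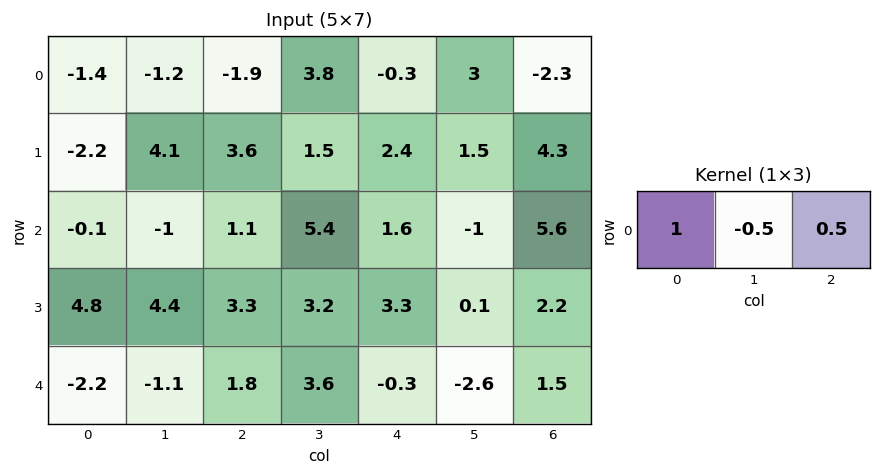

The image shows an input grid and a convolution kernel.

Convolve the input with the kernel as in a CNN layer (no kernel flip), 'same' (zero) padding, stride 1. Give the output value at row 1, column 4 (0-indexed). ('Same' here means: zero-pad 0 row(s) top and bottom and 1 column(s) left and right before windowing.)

1.05

The receptive field on the zero-padded input at this output position is [1.5 2.4 1.5]. Elementwise product with the kernel and sum: 1.5·1 + 2.4·-0.5 + 1.5·0.5.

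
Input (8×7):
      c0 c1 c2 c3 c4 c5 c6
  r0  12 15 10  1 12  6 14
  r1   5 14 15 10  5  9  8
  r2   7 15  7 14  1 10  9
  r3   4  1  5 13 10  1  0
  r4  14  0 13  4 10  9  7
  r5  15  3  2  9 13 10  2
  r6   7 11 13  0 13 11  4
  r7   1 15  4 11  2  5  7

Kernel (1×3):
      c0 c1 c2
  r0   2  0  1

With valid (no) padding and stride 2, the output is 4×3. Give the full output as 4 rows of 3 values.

34 32 38
21 15 11
41 36 27
27 39 30

Output[0,0]: The receptive field on the input at this output position is [12 15 10]. Elementwise product with the kernel and sum: 12·2 + 10·1.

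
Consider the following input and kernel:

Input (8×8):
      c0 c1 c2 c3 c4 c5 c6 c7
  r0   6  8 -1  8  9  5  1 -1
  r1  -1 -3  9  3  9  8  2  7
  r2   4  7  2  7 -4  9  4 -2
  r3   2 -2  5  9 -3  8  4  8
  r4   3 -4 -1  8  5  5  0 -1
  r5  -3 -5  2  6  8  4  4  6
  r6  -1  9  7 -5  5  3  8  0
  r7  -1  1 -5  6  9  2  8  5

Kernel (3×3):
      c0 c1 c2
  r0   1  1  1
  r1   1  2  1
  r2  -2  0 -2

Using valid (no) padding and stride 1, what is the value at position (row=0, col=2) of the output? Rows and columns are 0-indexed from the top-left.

The receptive field on the input at this output position is [-1 8 9 / 9 3 9 / 2 7 -4]. Elementwise product with the kernel and sum: -1·1 + 8·1 + 9·1 + 9·1 + 3·2 + 9·1 + 2·-2 + -4·-2.

44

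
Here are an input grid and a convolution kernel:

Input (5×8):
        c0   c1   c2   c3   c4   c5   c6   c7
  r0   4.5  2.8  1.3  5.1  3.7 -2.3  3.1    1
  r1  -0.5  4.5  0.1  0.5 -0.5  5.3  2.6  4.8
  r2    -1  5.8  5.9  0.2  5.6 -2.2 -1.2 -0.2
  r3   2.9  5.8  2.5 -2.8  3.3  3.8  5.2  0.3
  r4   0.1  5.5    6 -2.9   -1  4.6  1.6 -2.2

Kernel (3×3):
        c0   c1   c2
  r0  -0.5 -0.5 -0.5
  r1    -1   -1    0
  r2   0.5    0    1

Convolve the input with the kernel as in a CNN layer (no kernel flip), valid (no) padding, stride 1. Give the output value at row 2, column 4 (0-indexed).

-7.1

The receptive field on the input at this output position is [5.6 -2.2 -1.2 / 3.3 3.8 5.2 / -1 4.6 1.6]. Elementwise product with the kernel and sum: 5.6·-0.5 + -2.2·-0.5 + -1.2·-0.5 + 3.3·-1 + 3.8·-1 + -1·0.5 + 1.6·1.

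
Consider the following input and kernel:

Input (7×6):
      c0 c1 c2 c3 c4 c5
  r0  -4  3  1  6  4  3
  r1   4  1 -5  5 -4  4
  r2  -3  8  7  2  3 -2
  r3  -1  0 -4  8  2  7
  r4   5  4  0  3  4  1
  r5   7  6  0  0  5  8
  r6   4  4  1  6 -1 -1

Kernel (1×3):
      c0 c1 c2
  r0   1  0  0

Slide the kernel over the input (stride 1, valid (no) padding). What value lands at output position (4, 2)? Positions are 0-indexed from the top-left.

0

The receptive field on the input at this output position is [0 3 4]. Elementwise product with the kernel and sum: 0·1.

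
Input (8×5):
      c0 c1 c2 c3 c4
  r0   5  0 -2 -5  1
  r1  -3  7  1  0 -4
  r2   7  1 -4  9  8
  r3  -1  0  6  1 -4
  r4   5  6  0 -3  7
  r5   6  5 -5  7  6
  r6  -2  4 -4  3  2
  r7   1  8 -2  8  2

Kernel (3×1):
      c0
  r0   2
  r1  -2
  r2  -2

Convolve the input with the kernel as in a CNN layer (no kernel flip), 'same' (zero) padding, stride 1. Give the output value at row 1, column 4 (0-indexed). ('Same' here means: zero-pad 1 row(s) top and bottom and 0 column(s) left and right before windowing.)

The receptive field on the zero-padded input at this output position is [1 / -4 / 8]. Elementwise product with the kernel and sum: 1·2 + -4·-2 + 8·-2.

-6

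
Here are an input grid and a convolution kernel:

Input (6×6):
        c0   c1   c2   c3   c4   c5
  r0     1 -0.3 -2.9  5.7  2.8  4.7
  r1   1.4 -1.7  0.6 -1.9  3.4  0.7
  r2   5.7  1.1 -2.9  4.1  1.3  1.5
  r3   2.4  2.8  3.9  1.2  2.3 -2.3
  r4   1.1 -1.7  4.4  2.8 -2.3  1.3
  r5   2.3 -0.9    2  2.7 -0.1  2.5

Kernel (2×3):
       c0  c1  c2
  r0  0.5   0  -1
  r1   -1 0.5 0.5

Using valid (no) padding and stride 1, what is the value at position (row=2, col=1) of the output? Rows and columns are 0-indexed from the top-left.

-3.8

The receptive field on the input at this output position is [1.1 -2.9 4.1 / 2.8 3.9 1.2]. Elementwise product with the kernel and sum: 1.1·0.5 + 4.1·-1 + 2.8·-1 + 3.9·0.5 + 1.2·0.5.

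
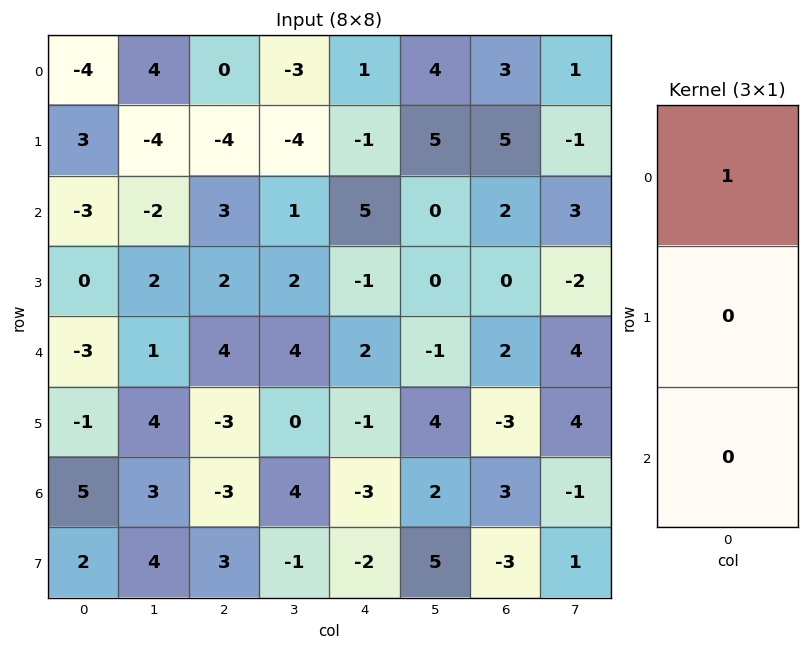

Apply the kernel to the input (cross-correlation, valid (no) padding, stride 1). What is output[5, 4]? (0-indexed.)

The receptive field on the input at this output position is [-1 / -3 / -2]. Elementwise product with the kernel and sum: -1·1.

-1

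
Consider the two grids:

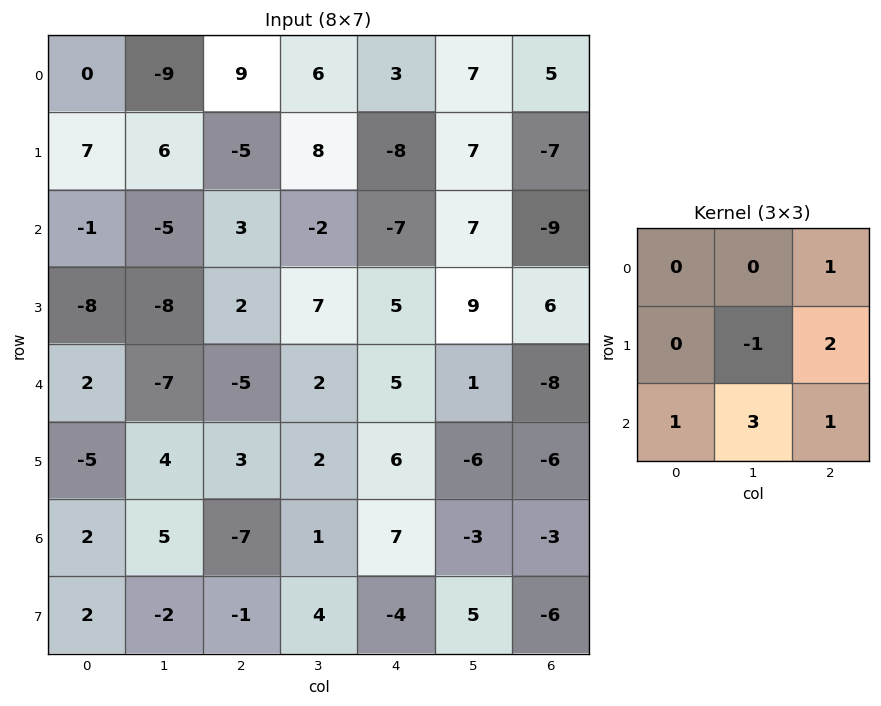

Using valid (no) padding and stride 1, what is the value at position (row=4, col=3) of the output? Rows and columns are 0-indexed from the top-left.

The receptive field on the input at this output position is [2 5 1 / 2 6 -6 / 1 7 -3]. Elementwise product with the kernel and sum: 1·1 + 6·-1 + -6·2 + 1·1 + 7·3 + -3·1.

2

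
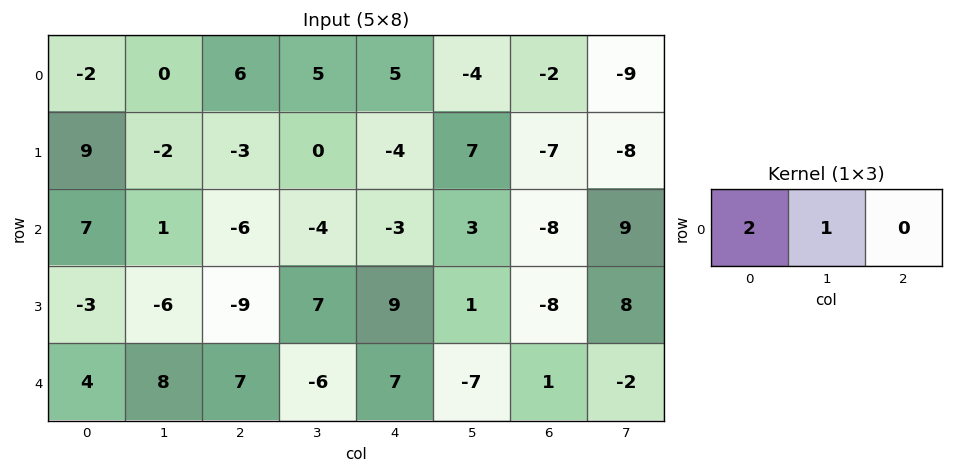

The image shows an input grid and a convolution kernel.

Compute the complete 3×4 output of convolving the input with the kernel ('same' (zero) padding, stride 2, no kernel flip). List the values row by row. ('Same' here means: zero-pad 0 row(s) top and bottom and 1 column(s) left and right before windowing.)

Output[0,0]: The receptive field on the zero-padded input at this output position is [0 -2 0]. Elementwise product with the kernel and sum: 0·2 + -2·1.

-2 6 15 -10
7 -4 -11 -2
4 23 -5 -13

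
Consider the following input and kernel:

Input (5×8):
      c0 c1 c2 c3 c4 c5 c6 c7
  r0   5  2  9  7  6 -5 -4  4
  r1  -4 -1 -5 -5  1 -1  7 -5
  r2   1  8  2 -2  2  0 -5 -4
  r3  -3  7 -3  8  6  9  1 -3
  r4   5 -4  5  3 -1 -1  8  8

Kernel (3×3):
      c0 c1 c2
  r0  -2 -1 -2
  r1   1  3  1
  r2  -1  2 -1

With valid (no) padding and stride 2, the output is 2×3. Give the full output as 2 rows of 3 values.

-29 -64 9
-17 23 31

Output[0,0]: The receptive field on the input at this output position is [5 2 9 / -4 -1 -5 / 1 8 2]. Elementwise product with the kernel and sum: 5·-2 + 2·-1 + 9·-2 + -4·1 + -1·3 + -5·1 + 1·-1 + 8·2 + 2·-1.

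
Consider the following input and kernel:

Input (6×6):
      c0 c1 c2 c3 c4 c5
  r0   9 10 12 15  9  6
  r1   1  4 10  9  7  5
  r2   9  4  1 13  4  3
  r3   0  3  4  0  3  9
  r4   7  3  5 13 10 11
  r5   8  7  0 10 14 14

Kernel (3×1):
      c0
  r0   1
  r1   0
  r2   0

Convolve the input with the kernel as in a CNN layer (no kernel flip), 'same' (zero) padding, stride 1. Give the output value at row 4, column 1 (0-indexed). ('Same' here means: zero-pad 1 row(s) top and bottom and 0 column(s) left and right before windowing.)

The receptive field on the zero-padded input at this output position is [3 / 3 / 7]. Elementwise product with the kernel and sum: 3·1.

3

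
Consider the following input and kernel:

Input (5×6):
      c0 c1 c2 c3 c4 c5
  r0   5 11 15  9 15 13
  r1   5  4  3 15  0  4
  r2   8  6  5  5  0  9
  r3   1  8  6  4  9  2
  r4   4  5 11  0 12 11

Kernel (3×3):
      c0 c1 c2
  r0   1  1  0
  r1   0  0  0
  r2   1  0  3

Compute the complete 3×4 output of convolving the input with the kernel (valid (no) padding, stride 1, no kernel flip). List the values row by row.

39 47 29 56
28 27 51 25
51 16 57 38

Output[0,0]: The receptive field on the input at this output position is [5 11 15 / 5 4 3 / 8 6 5]. Elementwise product with the kernel and sum: 5·1 + 11·1 + 8·1 + 5·3.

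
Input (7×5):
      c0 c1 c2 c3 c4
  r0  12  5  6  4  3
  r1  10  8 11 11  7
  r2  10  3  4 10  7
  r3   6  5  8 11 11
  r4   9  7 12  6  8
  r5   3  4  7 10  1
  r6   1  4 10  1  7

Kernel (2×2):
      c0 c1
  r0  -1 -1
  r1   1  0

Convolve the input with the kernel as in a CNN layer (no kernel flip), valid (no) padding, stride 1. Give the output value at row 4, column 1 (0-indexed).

-15

The receptive field on the input at this output position is [7 12 / 4 7]. Elementwise product with the kernel and sum: 7·-1 + 12·-1 + 4·1.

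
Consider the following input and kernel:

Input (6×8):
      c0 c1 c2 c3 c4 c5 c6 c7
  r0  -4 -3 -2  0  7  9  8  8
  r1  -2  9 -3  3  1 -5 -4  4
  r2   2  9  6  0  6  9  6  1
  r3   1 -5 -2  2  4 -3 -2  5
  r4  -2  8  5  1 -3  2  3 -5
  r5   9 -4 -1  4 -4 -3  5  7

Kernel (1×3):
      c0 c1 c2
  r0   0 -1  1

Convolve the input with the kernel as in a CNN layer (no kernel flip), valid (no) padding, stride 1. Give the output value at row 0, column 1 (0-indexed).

The receptive field on the input at this output position is [-3 -2 0]. Elementwise product with the kernel and sum: -2·-1 + 0·1.

2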